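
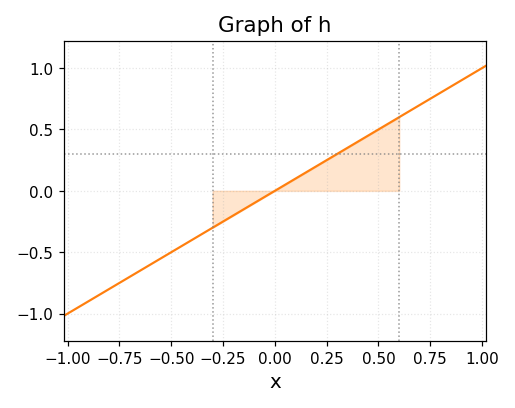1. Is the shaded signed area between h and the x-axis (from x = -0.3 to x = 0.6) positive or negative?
positive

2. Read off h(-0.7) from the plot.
-0.7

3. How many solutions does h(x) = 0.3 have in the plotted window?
1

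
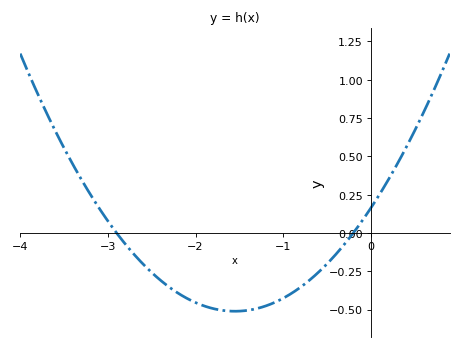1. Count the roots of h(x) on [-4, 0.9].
2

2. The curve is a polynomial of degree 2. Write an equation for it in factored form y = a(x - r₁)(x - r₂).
y = 0.28(x + 2.9)(x + 0.2)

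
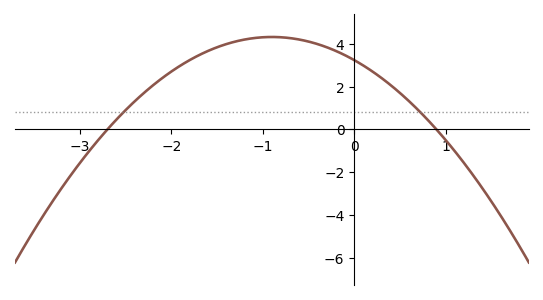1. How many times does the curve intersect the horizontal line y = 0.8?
2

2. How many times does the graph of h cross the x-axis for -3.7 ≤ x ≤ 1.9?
2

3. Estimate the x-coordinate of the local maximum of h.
-0.9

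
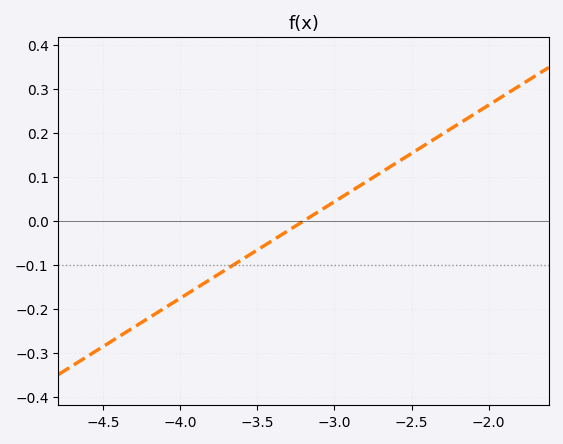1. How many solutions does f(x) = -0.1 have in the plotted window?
1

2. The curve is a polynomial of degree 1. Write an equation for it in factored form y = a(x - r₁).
y = 0.22(x + 3.2)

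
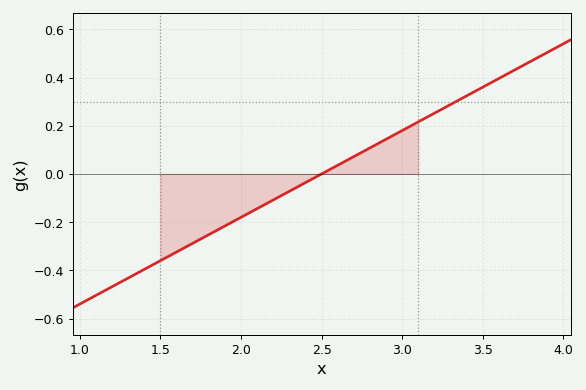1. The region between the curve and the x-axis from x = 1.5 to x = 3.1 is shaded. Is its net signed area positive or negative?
negative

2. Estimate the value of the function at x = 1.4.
-0.4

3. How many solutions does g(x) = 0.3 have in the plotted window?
1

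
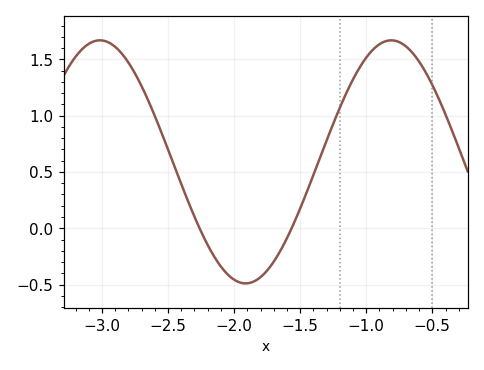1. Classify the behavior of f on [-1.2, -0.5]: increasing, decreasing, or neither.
neither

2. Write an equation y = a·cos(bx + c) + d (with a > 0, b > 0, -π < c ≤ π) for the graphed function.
y = 1.08cos(2.9x + 2.3) + 0.59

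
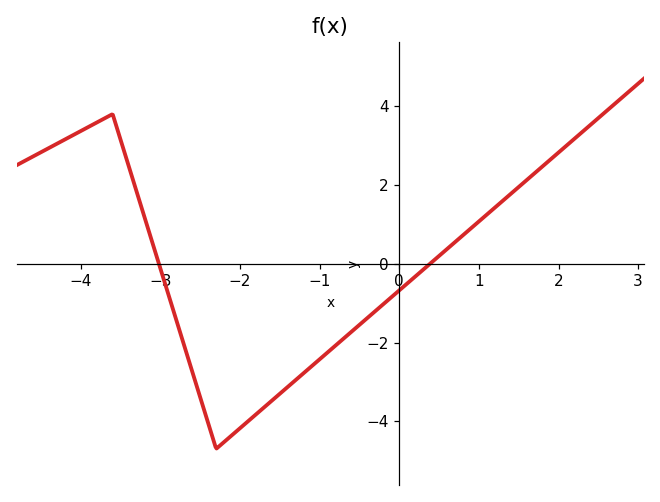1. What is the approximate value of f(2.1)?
3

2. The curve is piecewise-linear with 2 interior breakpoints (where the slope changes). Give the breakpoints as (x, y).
(-3.6, 3.8); (-2.3, -4.7)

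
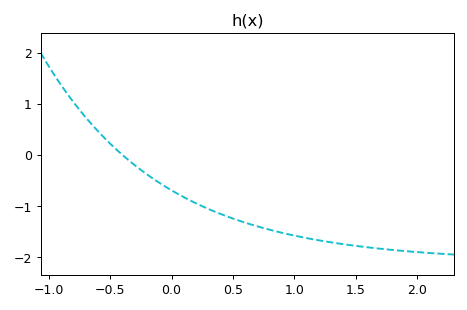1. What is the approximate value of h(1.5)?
-1.77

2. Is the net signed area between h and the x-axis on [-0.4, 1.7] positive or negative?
negative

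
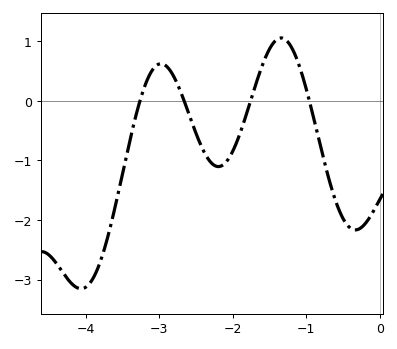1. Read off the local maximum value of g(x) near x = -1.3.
1.1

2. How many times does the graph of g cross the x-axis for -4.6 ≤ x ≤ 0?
4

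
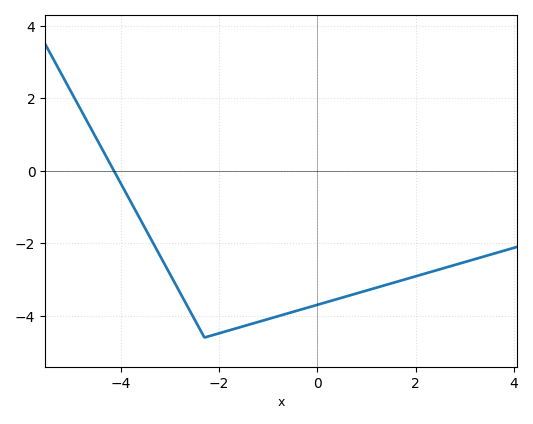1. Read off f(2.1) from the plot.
-2.87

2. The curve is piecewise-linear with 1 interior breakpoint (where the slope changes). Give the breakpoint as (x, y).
(-2.3, -4.6)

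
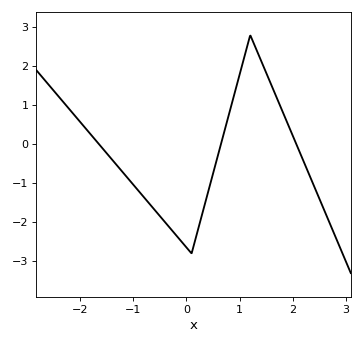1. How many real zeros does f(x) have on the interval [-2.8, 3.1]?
3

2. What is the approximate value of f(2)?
0.213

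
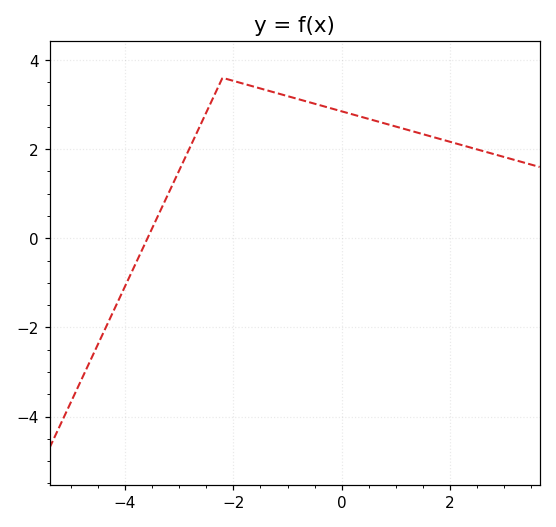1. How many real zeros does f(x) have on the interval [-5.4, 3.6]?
1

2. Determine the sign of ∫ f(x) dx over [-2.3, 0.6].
positive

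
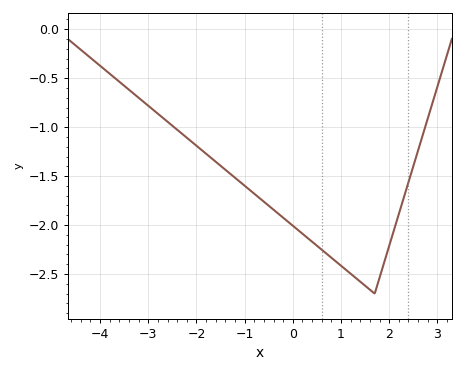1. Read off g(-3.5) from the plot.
-0.578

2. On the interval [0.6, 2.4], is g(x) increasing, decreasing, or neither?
neither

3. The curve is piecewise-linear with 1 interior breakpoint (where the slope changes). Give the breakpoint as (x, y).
(1.7, -2.7)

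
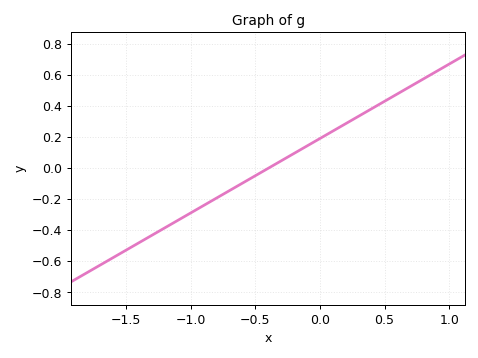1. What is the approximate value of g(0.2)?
0.288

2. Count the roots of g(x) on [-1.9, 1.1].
1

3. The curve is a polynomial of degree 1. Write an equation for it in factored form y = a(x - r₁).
y = 0.48(x + 0.4)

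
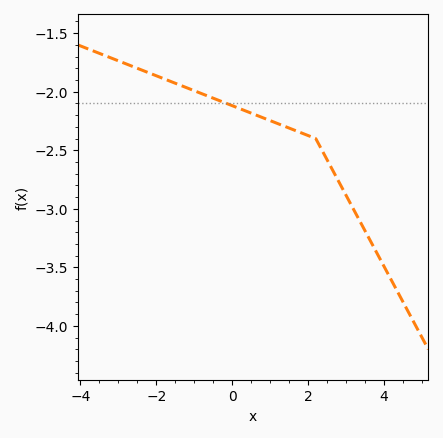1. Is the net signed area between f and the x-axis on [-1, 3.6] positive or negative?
negative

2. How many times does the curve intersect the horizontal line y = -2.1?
1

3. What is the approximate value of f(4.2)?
-3.62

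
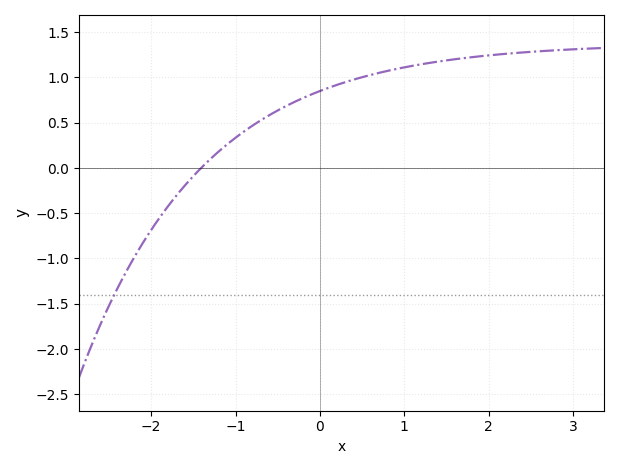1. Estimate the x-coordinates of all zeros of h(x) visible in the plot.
-1.41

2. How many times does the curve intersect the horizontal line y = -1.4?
1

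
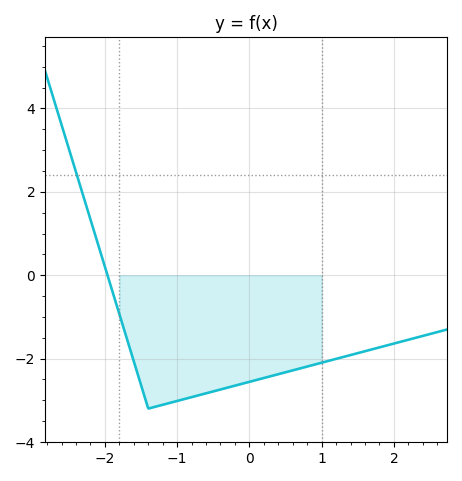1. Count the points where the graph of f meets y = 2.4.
1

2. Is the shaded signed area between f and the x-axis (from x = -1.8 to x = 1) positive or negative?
negative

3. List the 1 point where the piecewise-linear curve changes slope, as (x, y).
(-1.4, -3.2)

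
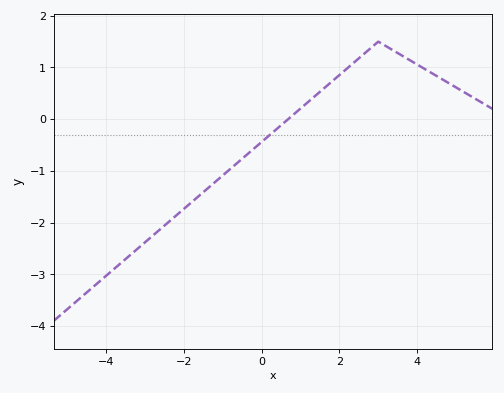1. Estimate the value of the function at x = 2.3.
1.05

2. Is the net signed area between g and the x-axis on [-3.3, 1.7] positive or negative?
negative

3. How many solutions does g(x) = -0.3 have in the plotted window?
1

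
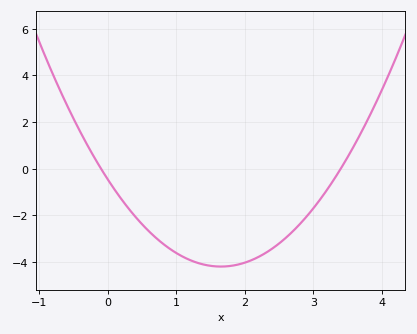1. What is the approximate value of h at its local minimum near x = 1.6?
-4.2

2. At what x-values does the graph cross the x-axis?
-0.1, 3.4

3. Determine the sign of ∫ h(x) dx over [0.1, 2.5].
negative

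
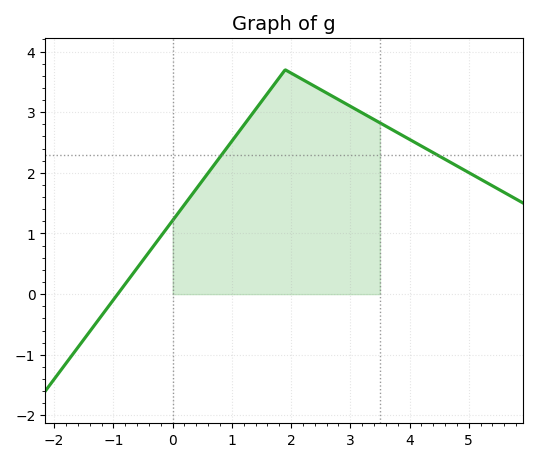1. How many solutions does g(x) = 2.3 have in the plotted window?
2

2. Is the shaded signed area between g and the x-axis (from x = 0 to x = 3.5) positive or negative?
positive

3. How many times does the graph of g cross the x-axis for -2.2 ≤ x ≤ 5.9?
1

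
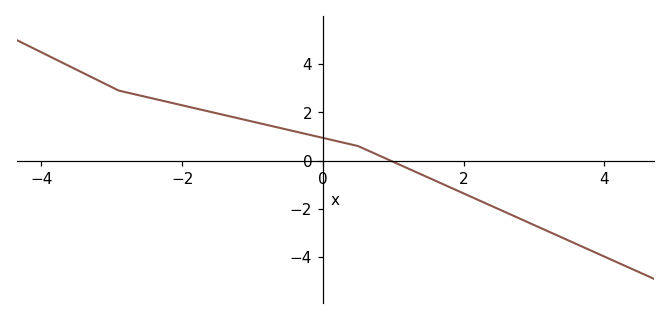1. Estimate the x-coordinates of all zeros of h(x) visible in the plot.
0.958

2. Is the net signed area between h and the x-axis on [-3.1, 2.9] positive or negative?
positive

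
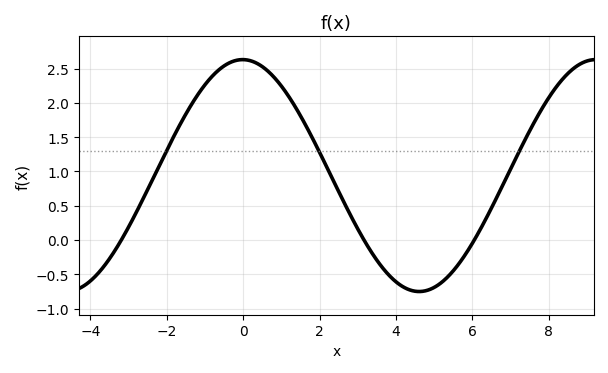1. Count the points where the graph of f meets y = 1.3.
3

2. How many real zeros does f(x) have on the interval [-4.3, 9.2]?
3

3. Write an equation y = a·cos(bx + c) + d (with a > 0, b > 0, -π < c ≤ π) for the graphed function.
y = 1.69cos(0.68x + 0.01) + 0.94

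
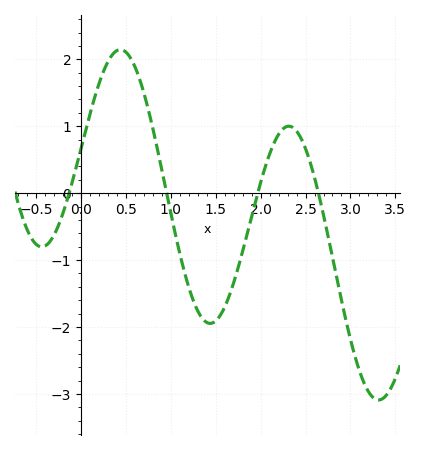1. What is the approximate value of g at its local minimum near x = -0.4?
-0.8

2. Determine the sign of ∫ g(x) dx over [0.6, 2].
negative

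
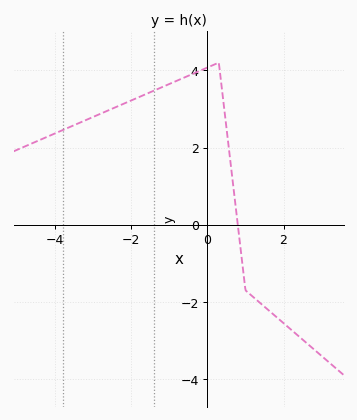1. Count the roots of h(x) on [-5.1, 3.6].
1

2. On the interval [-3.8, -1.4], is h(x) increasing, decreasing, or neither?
increasing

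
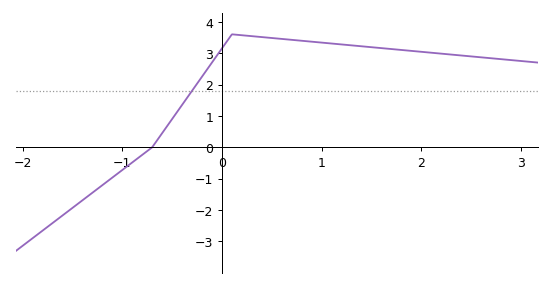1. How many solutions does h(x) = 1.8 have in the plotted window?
1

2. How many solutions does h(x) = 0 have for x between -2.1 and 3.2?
1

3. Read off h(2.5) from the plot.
2.9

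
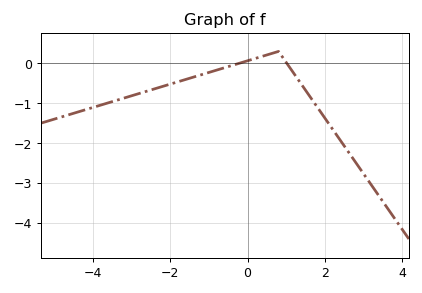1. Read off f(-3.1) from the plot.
-0.8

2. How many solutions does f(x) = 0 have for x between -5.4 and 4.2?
2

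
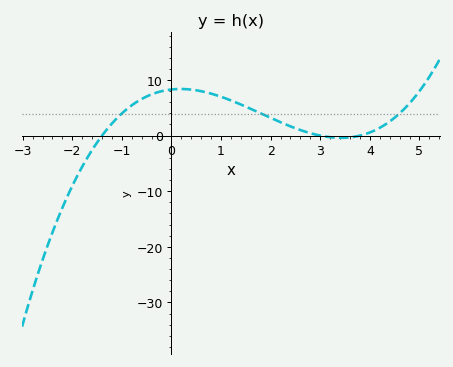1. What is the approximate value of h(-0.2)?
7.99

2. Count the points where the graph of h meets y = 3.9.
3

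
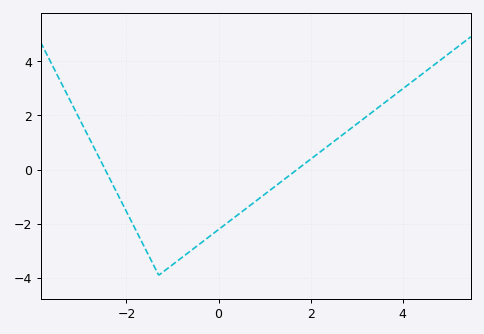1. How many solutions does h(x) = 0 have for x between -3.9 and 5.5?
2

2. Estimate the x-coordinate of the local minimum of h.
-1.2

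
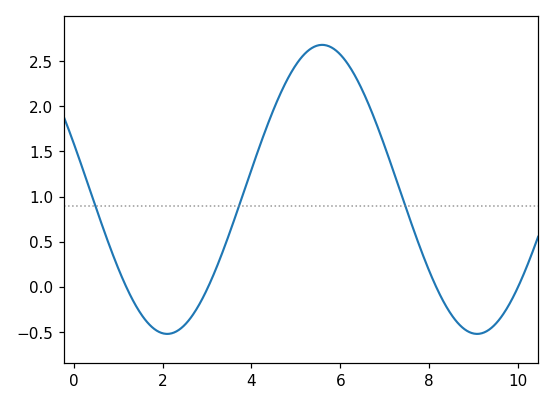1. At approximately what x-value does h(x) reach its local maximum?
5.59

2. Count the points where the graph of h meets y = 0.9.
3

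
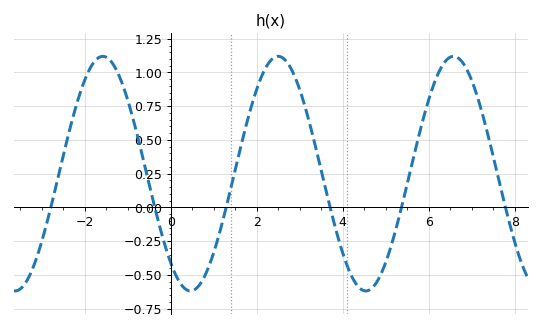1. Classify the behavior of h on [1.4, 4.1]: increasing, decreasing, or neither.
neither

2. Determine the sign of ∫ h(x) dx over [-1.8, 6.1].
positive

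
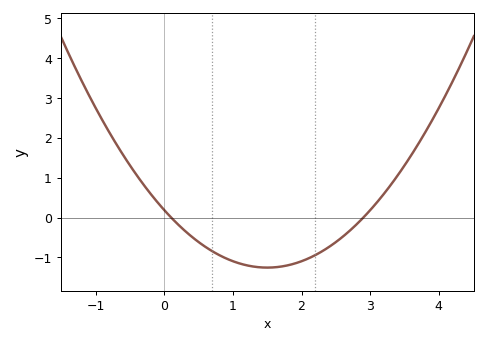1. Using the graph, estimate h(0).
0.2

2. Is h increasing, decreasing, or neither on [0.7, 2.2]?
neither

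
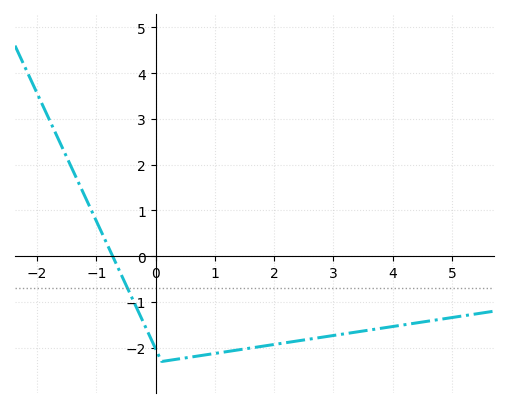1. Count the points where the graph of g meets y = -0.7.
1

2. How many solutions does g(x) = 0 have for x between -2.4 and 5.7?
1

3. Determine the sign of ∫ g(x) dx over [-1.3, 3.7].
negative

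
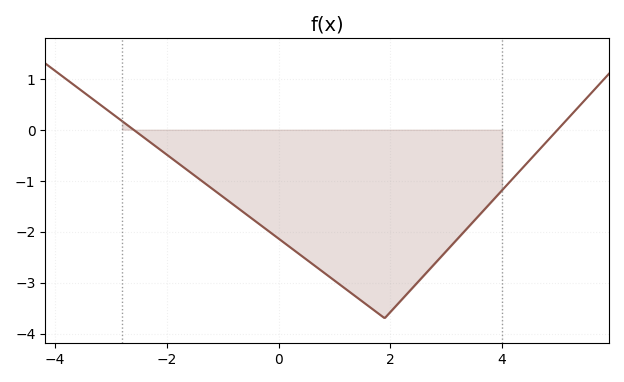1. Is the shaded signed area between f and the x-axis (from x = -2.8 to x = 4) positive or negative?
negative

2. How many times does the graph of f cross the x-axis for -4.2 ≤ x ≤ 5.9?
2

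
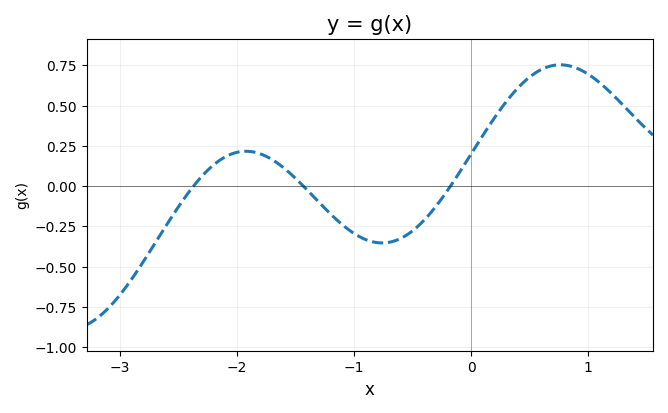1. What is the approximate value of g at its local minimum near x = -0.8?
-0.36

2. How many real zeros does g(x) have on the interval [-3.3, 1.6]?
3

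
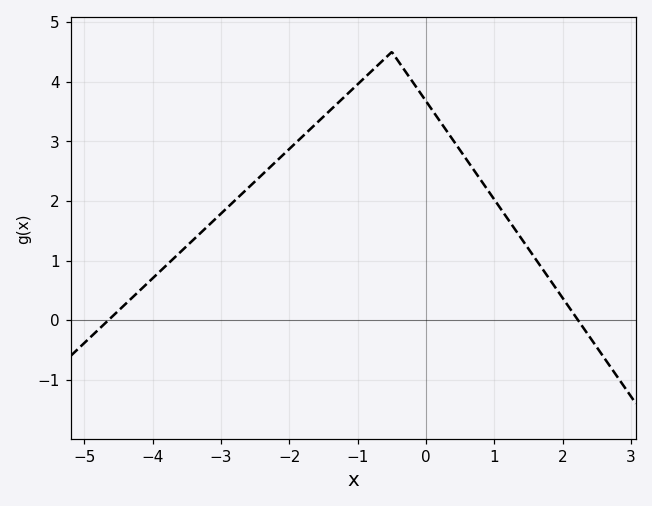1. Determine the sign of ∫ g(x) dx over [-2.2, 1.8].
positive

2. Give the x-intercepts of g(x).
-4.6, 2.2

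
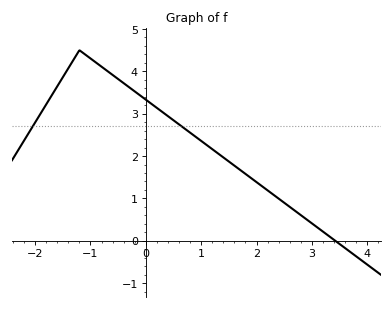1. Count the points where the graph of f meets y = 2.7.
2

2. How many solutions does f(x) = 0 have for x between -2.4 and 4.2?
1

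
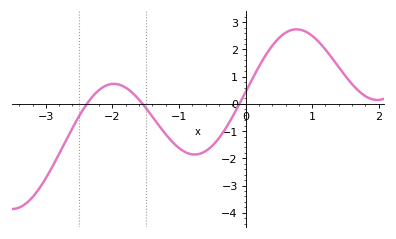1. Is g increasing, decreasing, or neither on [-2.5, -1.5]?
neither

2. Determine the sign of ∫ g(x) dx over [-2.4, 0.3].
negative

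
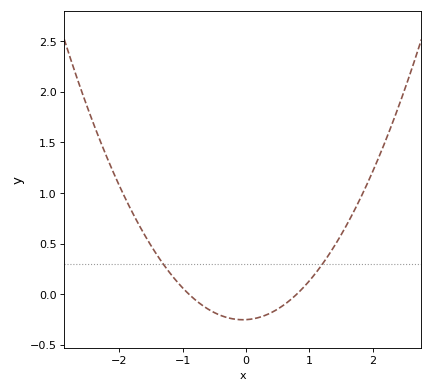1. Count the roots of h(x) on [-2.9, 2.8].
2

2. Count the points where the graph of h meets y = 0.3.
2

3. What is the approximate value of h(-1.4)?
0.385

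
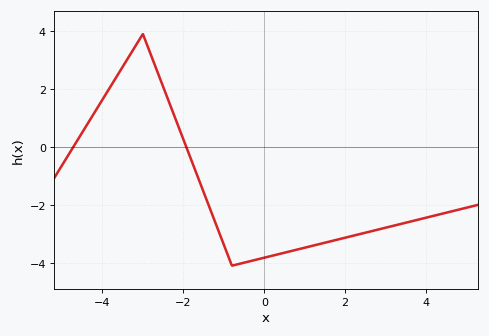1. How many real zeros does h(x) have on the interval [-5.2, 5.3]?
2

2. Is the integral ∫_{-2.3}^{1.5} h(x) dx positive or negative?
negative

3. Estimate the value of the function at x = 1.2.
-3.4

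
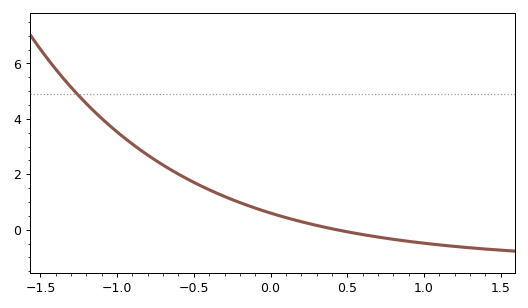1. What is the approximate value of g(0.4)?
0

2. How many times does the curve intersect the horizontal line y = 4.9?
1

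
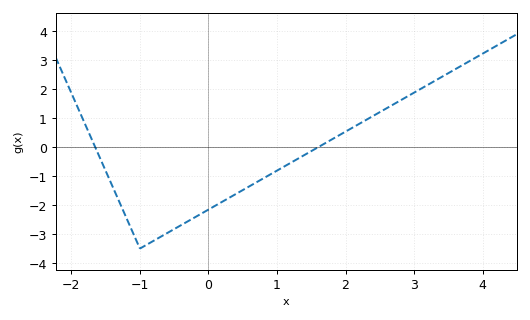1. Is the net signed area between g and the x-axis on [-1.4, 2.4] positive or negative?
negative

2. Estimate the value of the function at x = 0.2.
-1.9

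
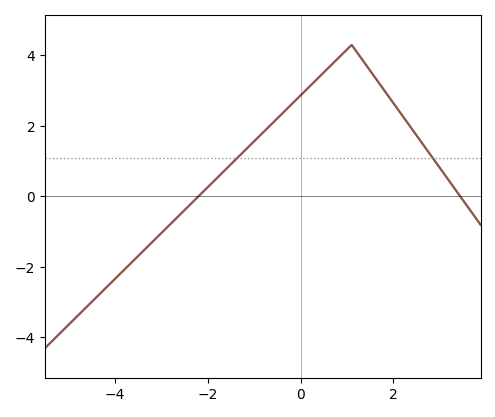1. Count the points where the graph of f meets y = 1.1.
2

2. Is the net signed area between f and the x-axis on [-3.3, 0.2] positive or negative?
positive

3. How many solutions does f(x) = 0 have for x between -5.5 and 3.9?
2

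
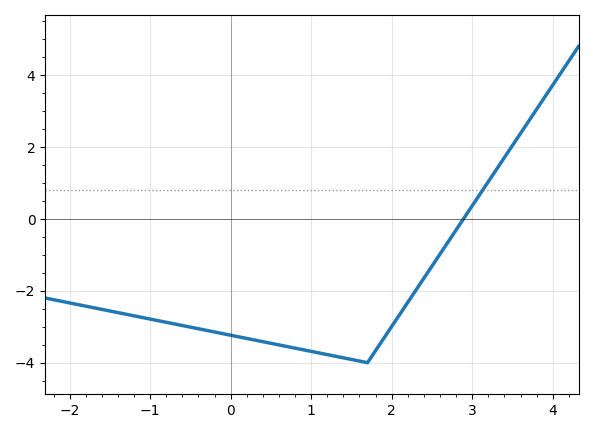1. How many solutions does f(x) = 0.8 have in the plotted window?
1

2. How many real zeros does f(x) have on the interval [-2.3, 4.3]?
1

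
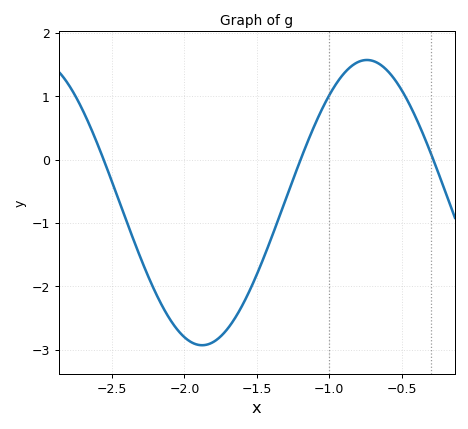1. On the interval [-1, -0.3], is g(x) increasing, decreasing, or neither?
neither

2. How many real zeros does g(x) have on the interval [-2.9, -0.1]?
3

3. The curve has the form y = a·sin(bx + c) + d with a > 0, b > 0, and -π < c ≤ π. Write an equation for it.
y = 2.25sin(2.8x - 2.7) - 0.68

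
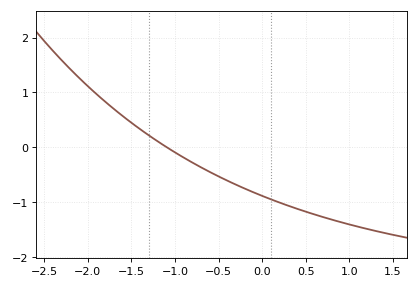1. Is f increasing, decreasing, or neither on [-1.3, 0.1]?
decreasing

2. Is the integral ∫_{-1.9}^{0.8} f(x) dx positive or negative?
negative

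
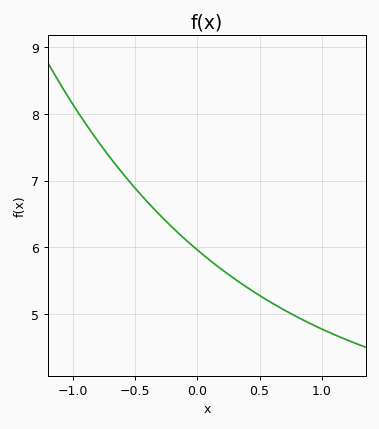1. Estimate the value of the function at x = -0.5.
6.9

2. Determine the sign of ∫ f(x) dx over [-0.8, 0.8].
positive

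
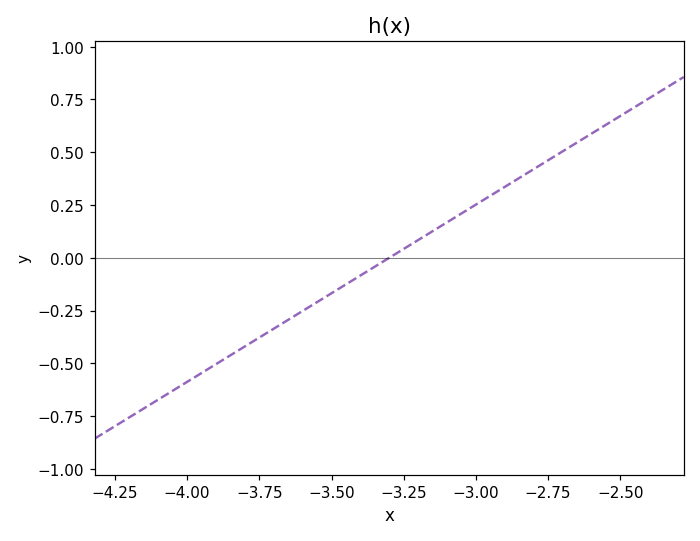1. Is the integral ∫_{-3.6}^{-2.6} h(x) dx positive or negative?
positive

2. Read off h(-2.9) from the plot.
0.336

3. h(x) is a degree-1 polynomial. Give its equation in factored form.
y = 0.84(x + 3.3)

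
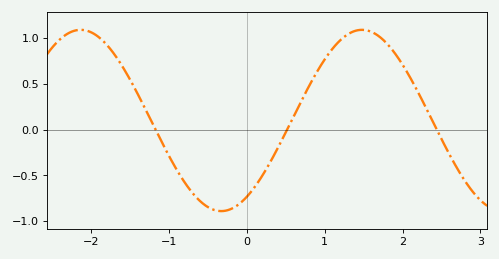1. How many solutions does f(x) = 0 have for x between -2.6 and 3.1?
3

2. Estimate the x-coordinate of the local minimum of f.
-0.329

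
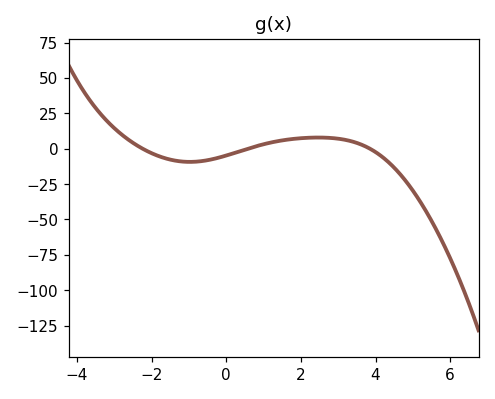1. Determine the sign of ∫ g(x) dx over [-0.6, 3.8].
positive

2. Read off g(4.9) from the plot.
-26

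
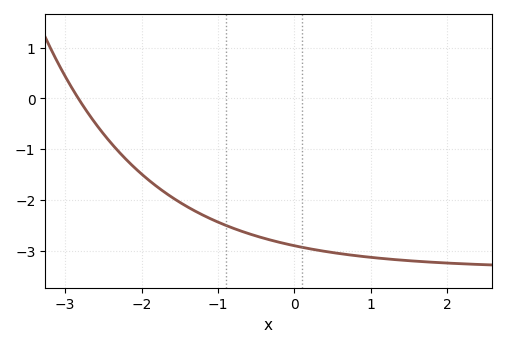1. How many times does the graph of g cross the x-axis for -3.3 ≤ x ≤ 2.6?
1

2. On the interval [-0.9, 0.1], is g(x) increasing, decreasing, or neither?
decreasing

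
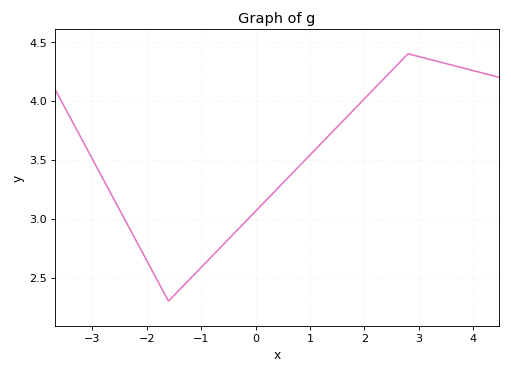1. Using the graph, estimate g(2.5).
4.25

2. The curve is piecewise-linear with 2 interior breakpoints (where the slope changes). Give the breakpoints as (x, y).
(-1.6, 2.3); (2.8, 4.4)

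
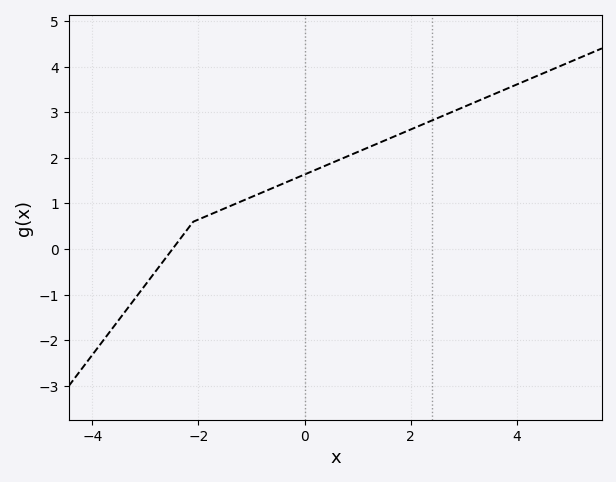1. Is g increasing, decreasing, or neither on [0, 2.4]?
increasing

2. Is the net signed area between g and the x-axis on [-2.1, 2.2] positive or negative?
positive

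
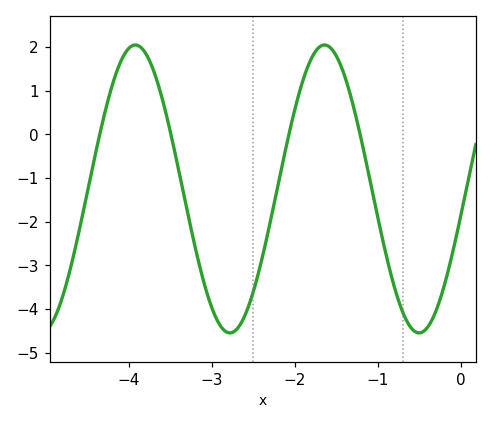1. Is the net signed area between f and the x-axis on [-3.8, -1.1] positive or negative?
negative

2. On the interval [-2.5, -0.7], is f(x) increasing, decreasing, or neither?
neither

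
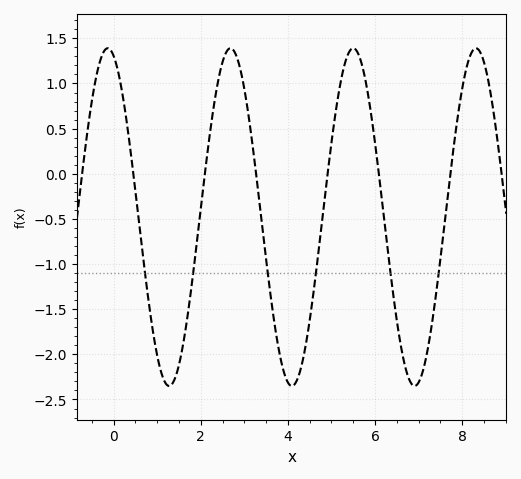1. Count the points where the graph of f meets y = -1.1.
6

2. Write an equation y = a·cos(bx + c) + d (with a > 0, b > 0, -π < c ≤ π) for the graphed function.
y = 1.87cos(2.2x + 0.3) - 0.48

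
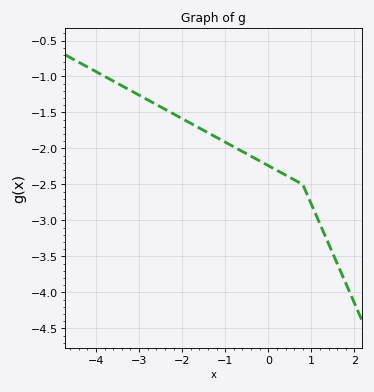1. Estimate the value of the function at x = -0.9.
-1.94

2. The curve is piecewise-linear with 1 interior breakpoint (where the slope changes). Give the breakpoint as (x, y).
(0.8, -2.5)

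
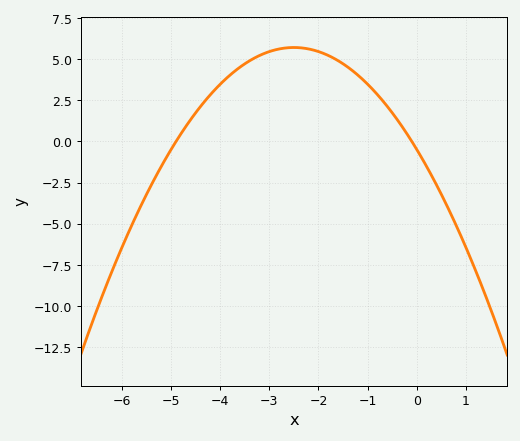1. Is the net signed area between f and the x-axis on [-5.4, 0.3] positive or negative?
positive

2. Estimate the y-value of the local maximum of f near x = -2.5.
5.5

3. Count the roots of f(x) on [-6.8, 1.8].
2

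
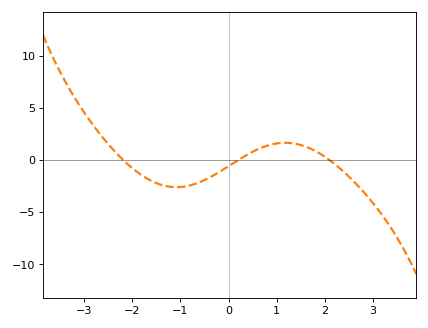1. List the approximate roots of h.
-2.19, 0.208, 2.09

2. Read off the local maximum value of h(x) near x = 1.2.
1.63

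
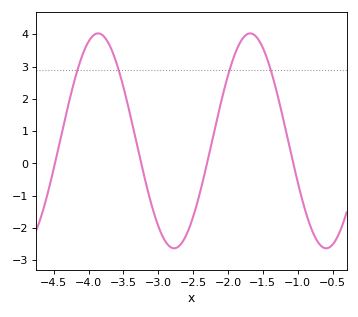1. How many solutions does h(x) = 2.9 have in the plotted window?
4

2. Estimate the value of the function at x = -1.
-0.573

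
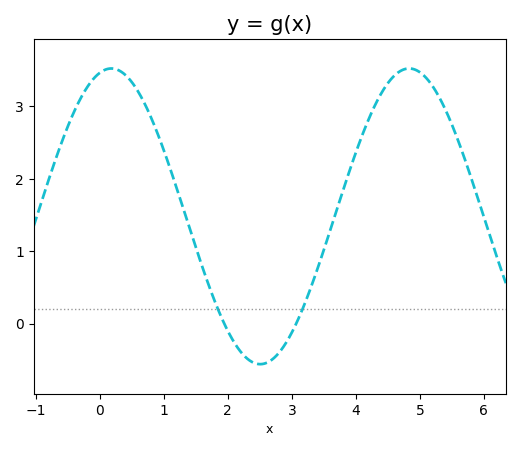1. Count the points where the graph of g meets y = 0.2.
2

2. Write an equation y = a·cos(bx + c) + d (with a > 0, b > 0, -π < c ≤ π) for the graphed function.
y = 2.04cos(1.4x - 0.24) + 1.48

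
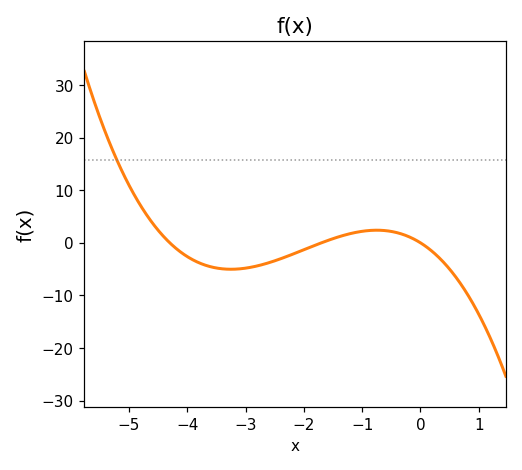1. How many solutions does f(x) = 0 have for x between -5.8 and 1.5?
3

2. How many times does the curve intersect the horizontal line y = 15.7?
1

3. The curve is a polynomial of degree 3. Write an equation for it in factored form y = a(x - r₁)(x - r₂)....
y = -0.95(x + 4.3)(x + 1.7)(x - 0)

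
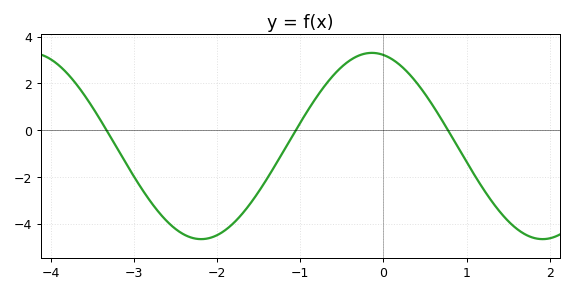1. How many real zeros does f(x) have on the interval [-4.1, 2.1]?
3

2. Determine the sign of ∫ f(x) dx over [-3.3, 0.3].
negative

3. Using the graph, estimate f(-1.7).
-3.6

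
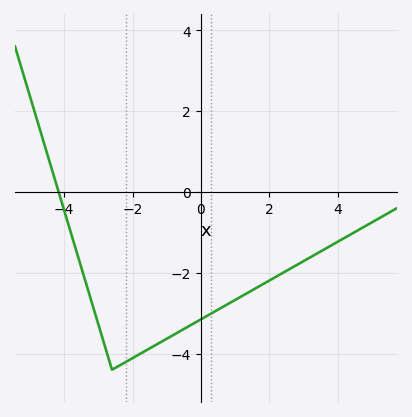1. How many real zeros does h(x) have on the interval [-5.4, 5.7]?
1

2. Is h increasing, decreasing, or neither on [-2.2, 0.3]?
increasing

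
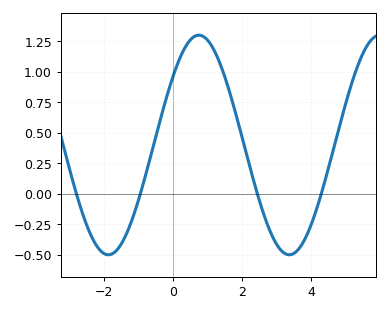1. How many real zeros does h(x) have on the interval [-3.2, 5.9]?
4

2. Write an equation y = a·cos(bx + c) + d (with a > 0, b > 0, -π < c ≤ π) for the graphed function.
y = 0.9cos(1.2x - 0.902) + 0.4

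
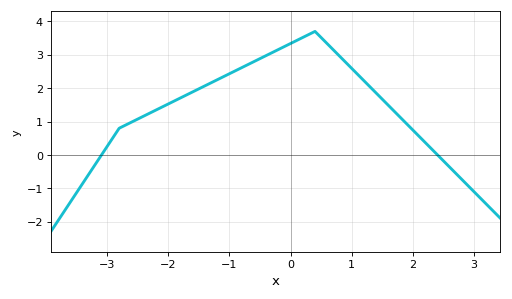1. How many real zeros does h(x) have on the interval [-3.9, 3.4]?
2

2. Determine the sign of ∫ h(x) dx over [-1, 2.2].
positive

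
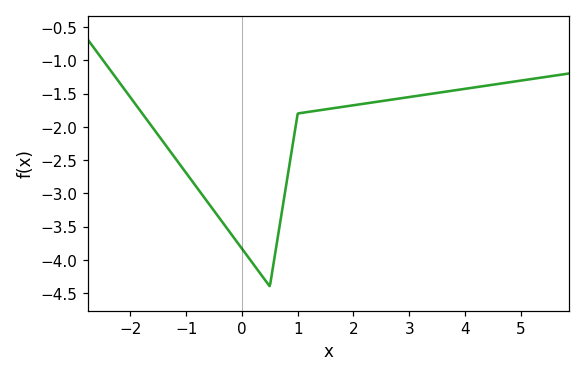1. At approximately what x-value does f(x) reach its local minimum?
0.497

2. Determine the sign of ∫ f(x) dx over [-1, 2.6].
negative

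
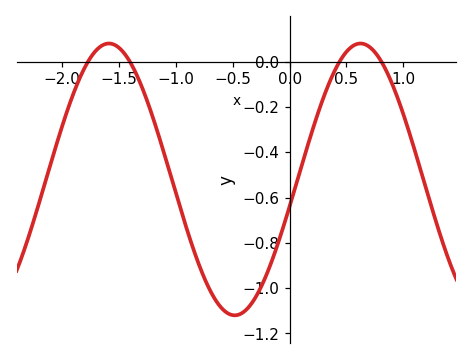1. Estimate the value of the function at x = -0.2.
-0.94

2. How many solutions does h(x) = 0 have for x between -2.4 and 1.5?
4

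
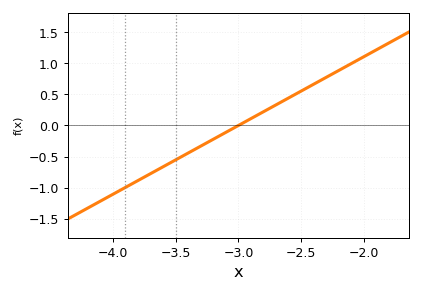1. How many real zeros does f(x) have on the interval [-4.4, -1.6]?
1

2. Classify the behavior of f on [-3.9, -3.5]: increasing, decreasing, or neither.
increasing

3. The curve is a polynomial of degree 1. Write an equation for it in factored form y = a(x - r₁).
y = 1.11(x + 3)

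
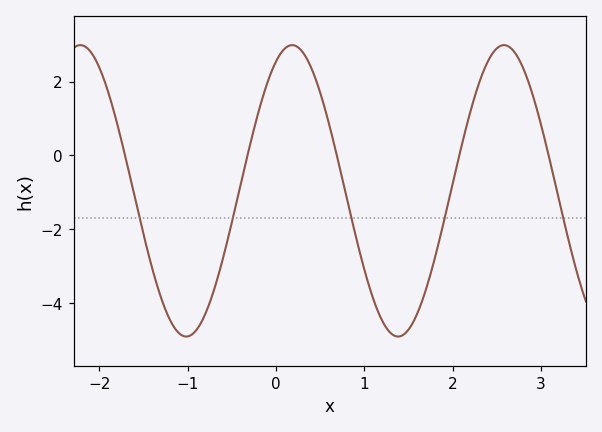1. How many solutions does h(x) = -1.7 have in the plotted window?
5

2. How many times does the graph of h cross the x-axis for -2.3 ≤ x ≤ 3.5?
5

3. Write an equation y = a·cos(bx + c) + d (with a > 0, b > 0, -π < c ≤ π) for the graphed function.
y = 3.95cos(2.6x - 0.48) - 0.96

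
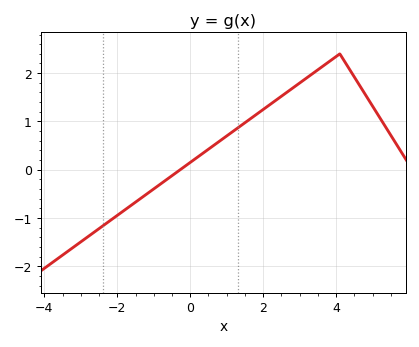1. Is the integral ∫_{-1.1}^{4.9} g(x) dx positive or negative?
positive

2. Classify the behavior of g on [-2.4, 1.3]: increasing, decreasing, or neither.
increasing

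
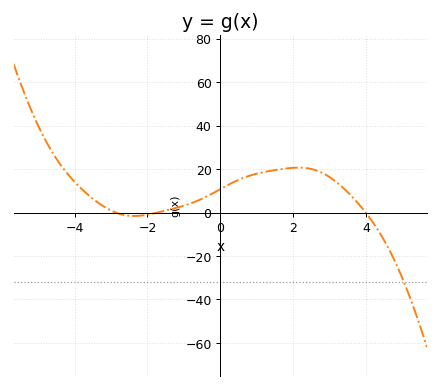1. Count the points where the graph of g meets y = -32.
1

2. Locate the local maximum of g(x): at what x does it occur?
2.14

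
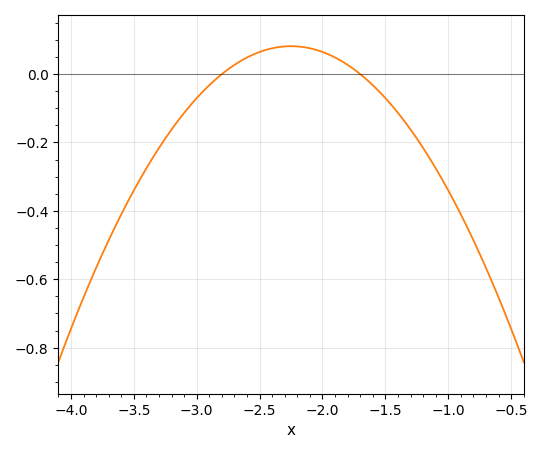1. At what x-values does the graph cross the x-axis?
-2.8, -1.7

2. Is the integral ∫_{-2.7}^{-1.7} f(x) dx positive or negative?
positive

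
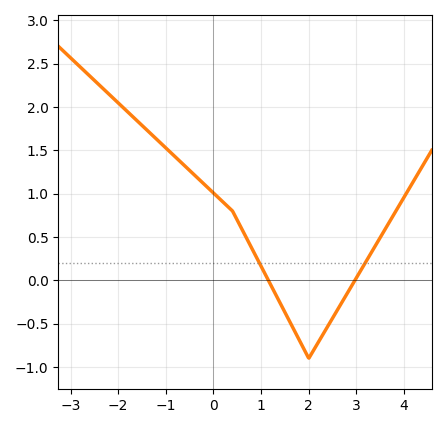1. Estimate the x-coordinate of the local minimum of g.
2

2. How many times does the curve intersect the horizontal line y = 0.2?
2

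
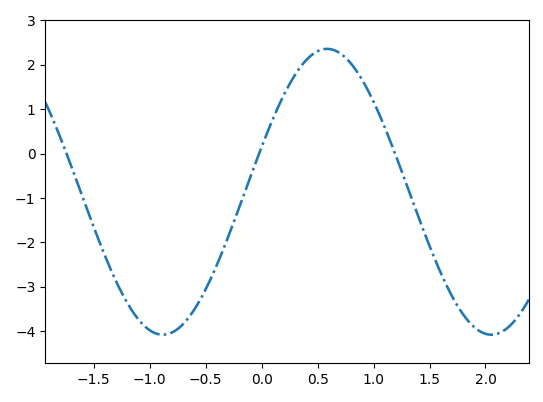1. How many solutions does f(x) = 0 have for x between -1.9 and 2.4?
3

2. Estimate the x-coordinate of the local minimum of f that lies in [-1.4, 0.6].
-0.9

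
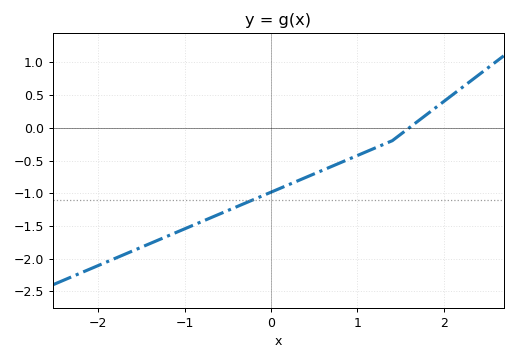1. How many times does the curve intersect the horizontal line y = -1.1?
1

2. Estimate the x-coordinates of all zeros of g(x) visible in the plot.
1.6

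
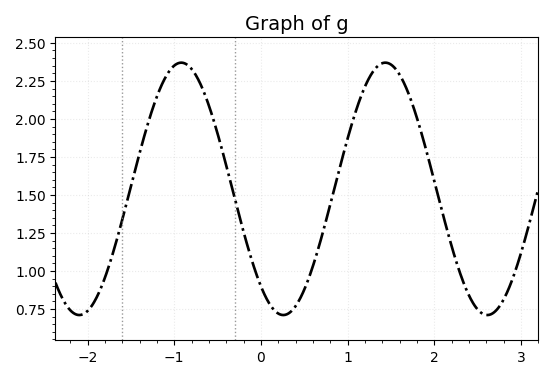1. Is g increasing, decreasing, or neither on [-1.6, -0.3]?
neither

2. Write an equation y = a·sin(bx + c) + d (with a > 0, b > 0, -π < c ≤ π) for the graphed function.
y = 0.83sin(2.67x - 2.26) + 1.54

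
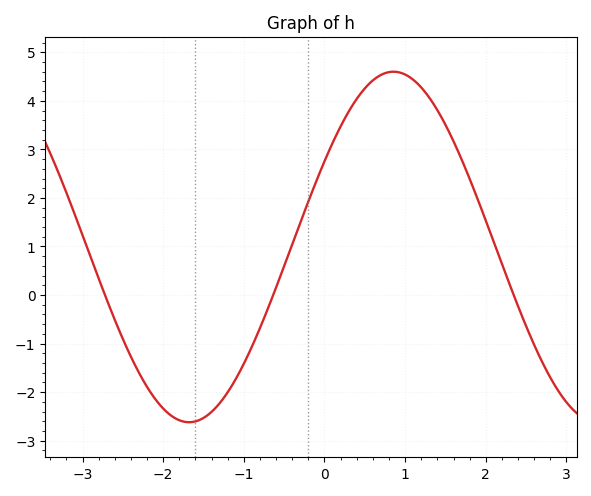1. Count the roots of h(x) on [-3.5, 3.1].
3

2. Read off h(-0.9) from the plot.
-1.1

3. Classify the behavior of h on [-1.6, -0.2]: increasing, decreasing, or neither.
increasing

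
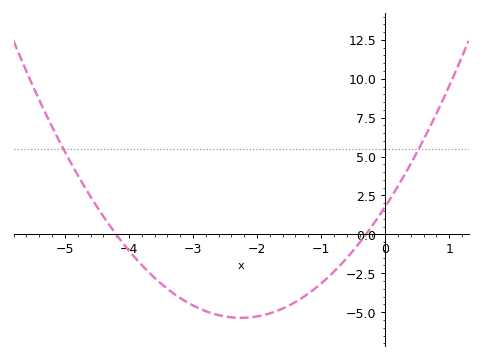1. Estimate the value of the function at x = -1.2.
-3.81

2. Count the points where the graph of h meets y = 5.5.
2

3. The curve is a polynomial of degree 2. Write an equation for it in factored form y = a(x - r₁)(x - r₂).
y = 1.41(x + 4.2)(x + 0.3)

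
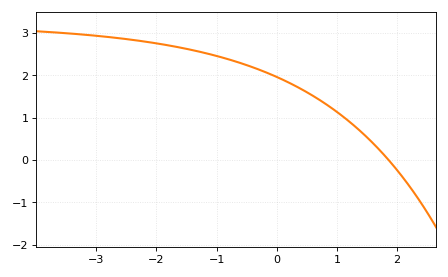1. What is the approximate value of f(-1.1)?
2.49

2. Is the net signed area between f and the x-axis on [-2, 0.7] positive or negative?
positive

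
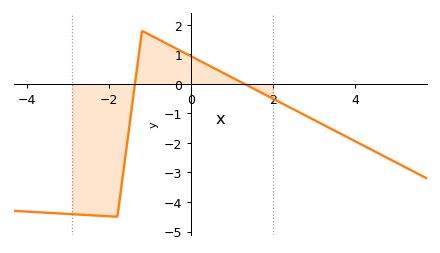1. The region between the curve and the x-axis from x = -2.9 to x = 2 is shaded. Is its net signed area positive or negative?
negative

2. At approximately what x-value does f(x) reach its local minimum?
-1.8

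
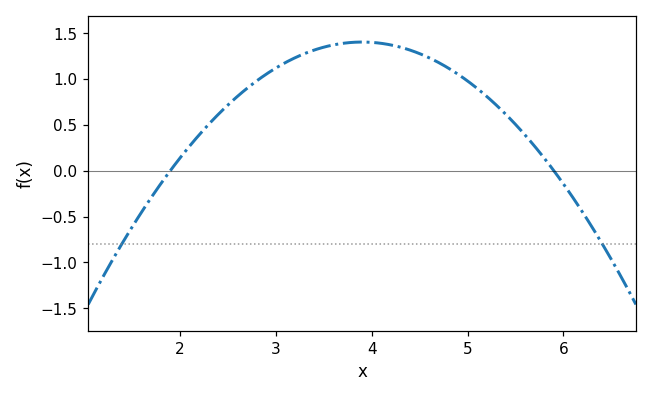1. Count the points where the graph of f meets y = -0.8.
2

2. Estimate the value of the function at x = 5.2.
0.8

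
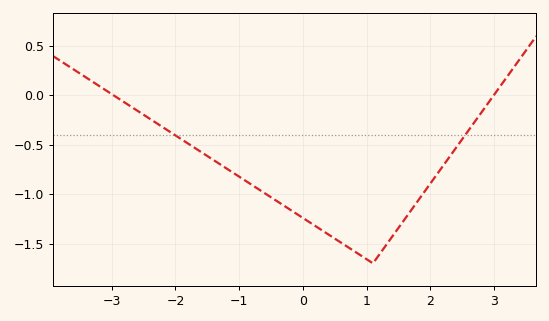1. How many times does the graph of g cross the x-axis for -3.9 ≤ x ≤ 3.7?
2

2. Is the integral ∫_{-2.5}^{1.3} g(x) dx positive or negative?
negative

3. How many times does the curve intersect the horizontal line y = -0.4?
2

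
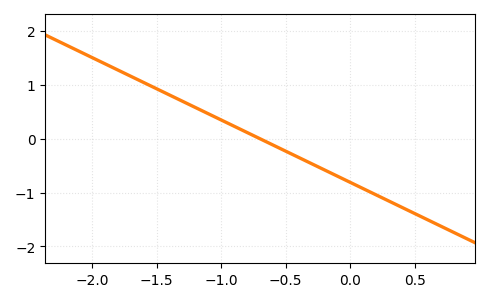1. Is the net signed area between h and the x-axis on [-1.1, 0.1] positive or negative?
negative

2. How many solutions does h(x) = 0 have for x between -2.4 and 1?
1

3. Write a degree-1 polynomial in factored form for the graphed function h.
y = -1.16(x + 0.7)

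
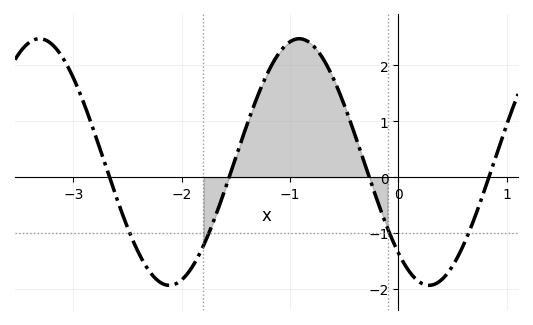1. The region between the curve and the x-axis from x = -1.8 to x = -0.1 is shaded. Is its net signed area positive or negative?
positive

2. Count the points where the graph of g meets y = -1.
4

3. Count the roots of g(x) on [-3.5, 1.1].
4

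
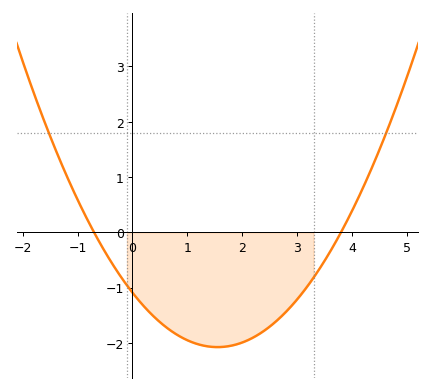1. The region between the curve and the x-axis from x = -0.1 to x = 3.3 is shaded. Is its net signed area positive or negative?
negative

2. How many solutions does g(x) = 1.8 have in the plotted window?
2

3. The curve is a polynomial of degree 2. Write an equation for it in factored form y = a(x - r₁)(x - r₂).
y = 0.41(x + 0.7)(x - 3.8)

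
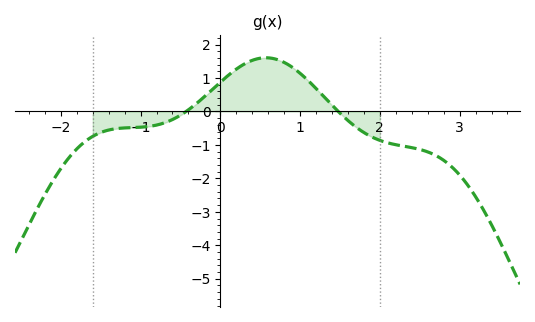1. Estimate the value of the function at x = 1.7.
-0.5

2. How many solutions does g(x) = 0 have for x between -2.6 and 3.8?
2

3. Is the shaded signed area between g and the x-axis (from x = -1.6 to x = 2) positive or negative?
positive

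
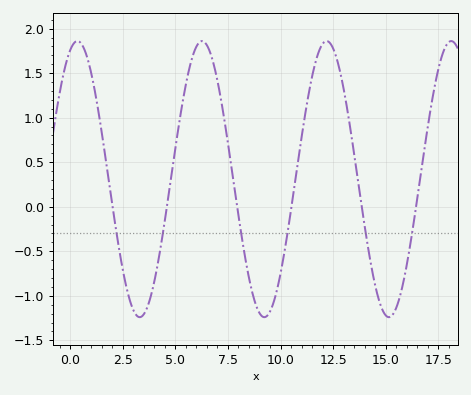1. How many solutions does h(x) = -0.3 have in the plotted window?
6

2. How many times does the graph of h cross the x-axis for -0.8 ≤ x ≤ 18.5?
6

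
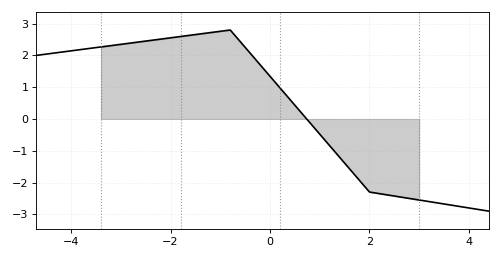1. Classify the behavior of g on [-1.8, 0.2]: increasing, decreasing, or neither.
neither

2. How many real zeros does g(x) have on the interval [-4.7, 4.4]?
1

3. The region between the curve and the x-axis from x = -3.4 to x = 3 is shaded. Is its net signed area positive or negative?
positive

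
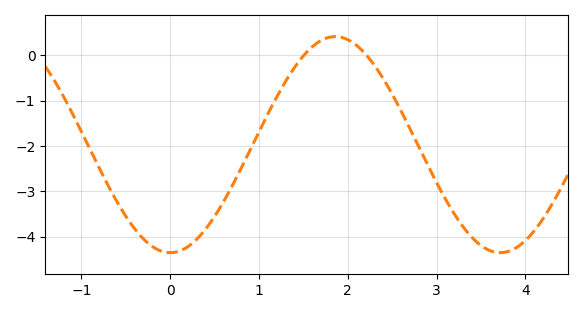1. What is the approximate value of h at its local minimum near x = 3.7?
-4.3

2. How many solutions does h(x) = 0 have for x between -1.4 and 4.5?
2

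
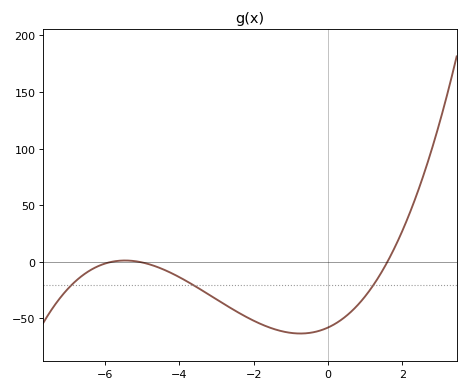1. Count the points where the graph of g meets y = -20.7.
3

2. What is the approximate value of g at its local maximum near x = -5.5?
1.06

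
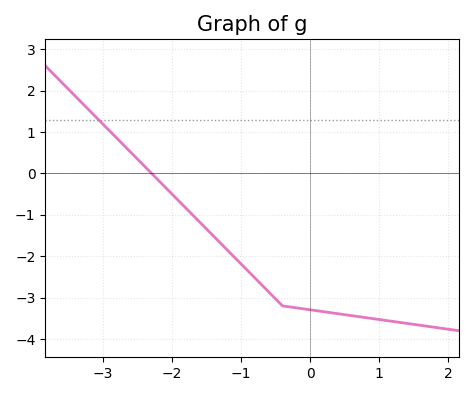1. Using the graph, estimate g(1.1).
-3.6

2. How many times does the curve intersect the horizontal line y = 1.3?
1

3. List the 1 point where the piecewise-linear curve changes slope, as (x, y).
(-0.4, -3.2)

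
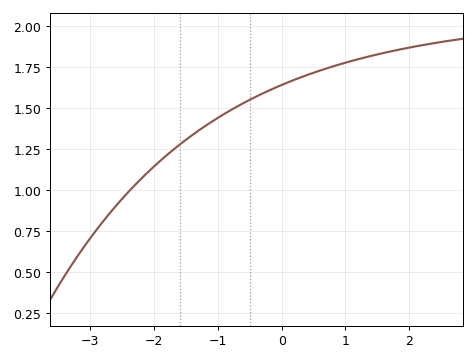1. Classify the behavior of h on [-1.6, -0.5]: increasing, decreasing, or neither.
increasing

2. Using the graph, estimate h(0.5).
1.72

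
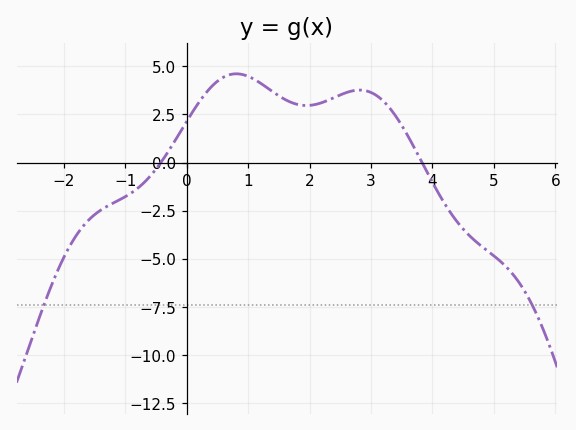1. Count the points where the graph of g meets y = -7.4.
2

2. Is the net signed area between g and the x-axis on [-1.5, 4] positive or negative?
positive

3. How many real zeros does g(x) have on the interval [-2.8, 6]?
2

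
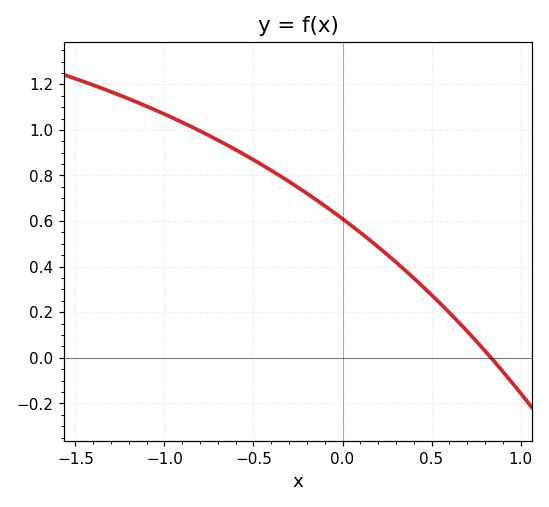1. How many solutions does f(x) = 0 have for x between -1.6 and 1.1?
1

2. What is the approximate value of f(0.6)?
0.198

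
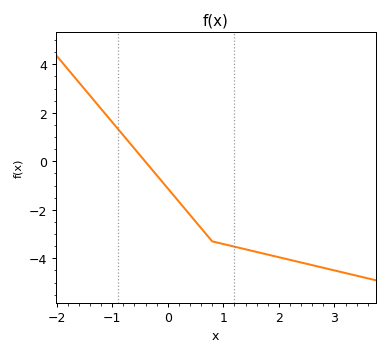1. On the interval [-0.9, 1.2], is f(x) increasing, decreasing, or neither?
decreasing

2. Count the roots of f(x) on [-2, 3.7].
1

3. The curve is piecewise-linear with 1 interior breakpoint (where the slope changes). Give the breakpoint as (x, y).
(0.8, -3.3)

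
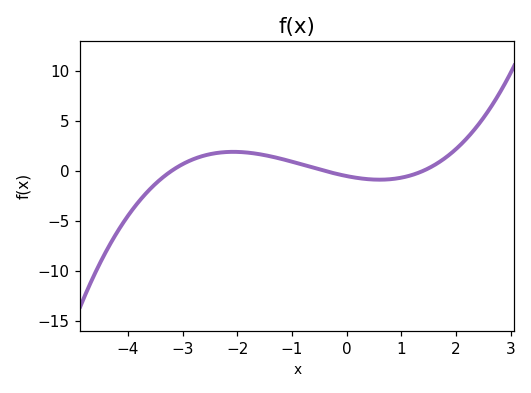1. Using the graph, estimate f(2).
2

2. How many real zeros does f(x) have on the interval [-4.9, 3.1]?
3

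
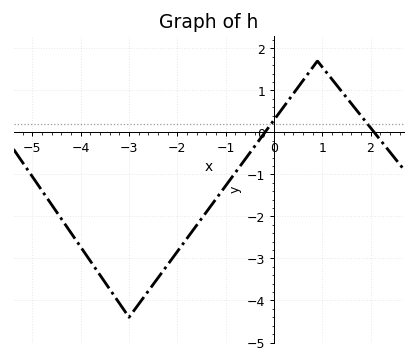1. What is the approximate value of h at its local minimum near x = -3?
-4.4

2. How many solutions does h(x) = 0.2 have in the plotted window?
2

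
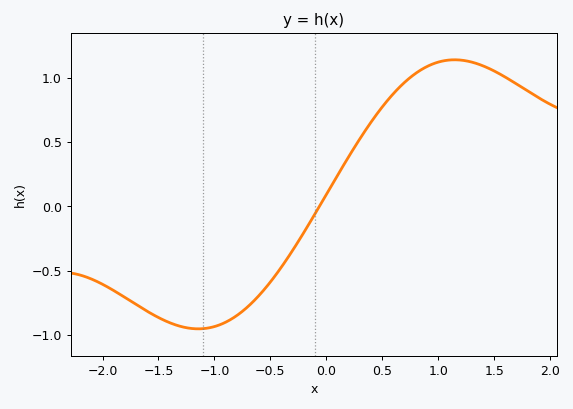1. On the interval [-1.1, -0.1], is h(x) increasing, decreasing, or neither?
increasing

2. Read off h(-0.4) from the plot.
-0.468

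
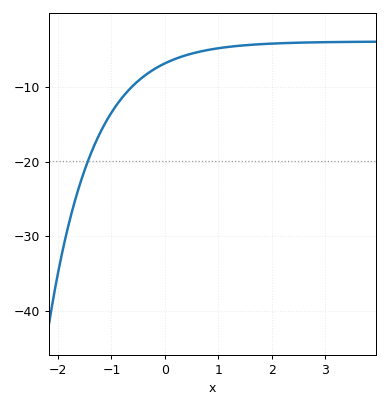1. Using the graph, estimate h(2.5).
-4.06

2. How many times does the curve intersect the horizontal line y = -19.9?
1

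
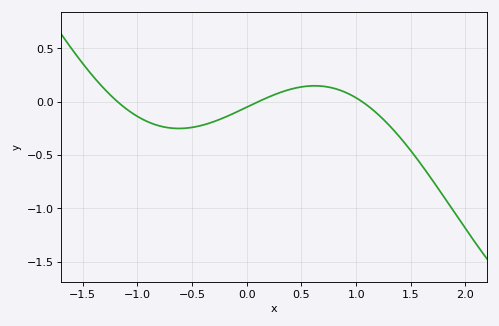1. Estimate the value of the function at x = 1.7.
-0.739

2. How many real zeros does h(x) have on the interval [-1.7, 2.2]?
3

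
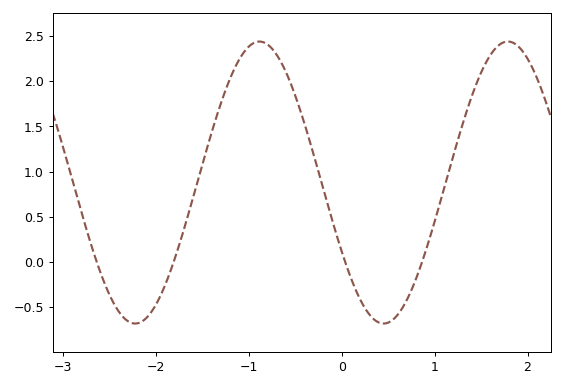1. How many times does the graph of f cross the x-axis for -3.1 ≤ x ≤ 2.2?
4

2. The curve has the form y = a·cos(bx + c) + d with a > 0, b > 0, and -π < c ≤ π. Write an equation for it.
y = 1.56cos(2.35x + 2.08) + 0.88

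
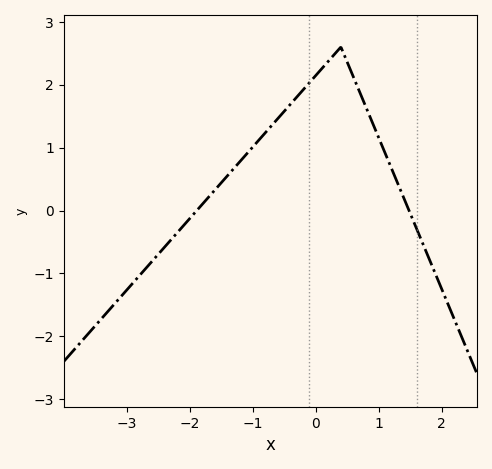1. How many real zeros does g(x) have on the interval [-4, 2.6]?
2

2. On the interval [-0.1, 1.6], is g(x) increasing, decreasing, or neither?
neither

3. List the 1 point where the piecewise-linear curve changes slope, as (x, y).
(0.4, 2.6)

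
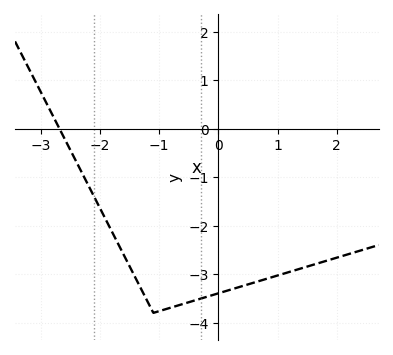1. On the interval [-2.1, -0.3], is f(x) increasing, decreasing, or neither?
neither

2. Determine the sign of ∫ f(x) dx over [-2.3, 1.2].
negative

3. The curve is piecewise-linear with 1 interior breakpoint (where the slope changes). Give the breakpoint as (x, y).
(-1.1, -3.8)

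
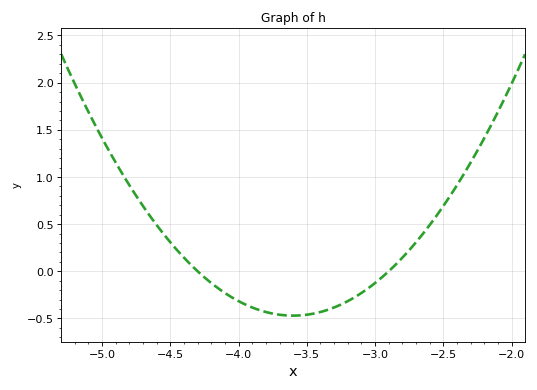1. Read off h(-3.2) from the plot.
-0.3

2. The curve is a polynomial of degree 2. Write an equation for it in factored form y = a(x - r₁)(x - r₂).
y = 0.96(x + 4.3)(x + 2.9)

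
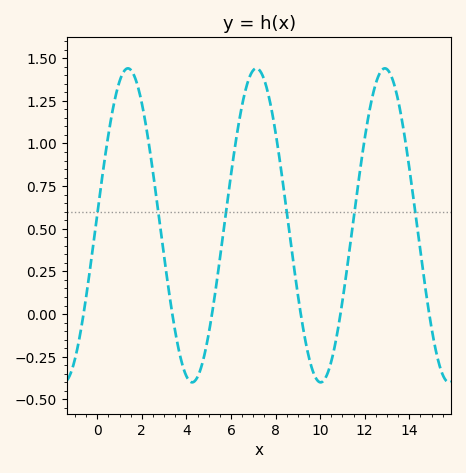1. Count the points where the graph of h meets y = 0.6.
6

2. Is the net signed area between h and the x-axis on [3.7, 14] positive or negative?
positive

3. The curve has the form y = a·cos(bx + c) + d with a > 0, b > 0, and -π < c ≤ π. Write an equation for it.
y = 0.92cos(1.1x - 1.5) + 0.52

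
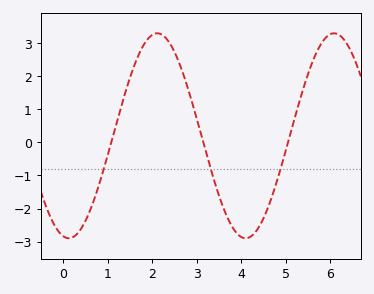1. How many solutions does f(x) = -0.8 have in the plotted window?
3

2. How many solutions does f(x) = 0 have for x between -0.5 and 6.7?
3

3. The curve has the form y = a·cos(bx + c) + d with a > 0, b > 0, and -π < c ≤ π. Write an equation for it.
y = 3.1cos(1.58x + 2.95) + 0.2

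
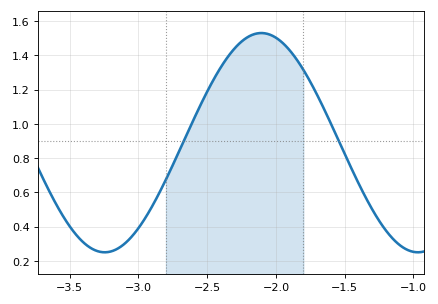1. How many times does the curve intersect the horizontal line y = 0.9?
2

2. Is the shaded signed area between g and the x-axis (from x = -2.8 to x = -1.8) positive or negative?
positive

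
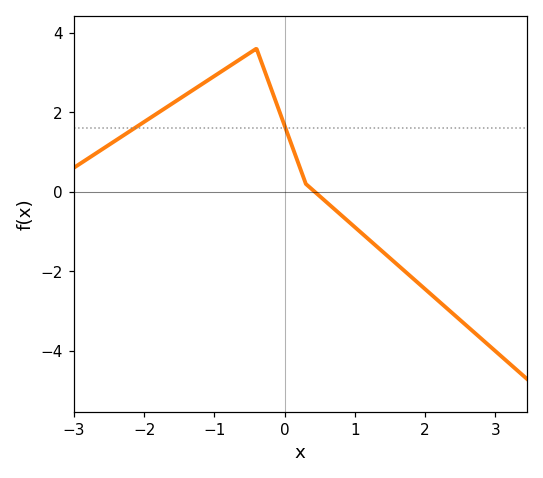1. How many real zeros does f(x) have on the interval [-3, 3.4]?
1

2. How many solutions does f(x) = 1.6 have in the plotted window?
2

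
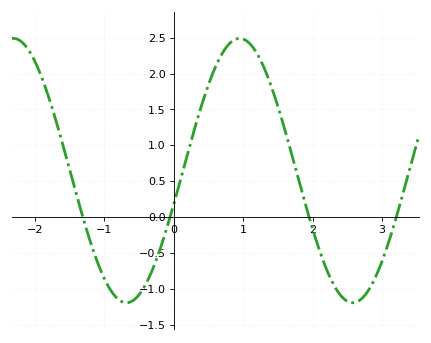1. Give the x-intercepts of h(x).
-1.3, -0.1, 2, 3.2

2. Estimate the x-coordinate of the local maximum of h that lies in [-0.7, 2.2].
0.9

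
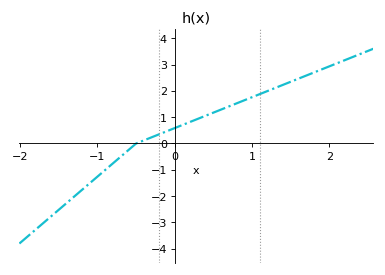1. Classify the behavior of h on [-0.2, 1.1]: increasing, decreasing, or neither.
increasing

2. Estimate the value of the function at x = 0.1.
0.703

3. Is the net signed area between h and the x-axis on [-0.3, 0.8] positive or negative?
positive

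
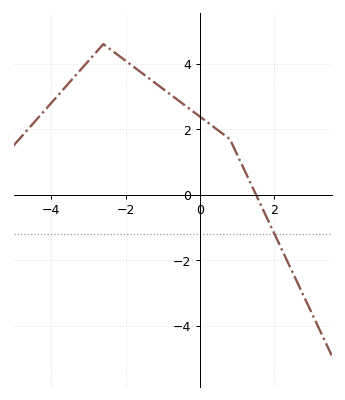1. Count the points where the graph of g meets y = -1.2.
1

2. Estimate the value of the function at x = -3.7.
3.2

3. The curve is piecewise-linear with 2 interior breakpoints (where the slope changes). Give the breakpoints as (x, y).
(-2.6, 4.6); (0.8, 1.7)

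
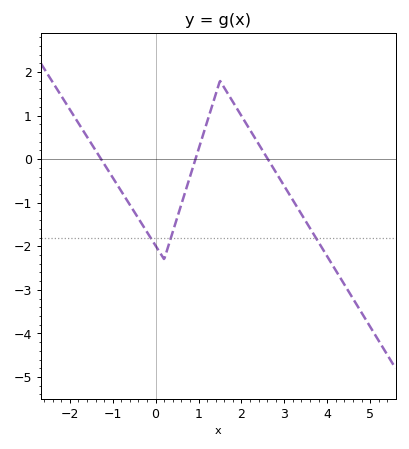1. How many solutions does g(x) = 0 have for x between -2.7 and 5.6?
3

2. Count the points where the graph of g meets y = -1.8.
3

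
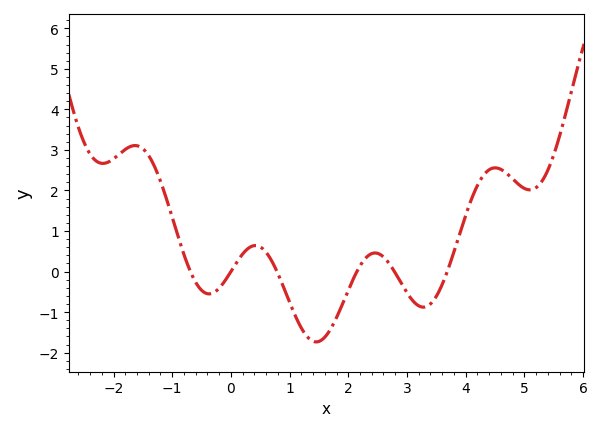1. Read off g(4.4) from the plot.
2.5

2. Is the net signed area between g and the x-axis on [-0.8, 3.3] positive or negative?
negative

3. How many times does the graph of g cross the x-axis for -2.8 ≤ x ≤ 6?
6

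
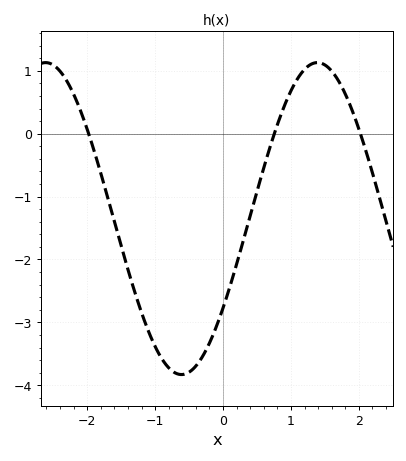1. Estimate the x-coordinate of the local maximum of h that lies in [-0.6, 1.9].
1.39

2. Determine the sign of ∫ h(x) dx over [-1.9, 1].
negative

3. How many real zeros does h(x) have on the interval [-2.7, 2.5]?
3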